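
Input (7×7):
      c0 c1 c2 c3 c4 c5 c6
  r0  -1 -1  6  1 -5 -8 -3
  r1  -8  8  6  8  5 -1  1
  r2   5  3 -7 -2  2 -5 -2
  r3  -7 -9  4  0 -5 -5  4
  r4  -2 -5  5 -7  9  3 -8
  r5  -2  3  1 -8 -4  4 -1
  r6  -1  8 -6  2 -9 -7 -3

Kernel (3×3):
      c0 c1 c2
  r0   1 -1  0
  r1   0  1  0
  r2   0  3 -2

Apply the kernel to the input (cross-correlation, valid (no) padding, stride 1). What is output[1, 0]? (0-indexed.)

The receptive field on the input at this output position is [-8 8 6 / 5 3 -7 / -7 -9 4]. Elementwise product with the kernel and sum: -8·1 + 8·-1 + 3·1 + -9·3 + 4·-2.

-48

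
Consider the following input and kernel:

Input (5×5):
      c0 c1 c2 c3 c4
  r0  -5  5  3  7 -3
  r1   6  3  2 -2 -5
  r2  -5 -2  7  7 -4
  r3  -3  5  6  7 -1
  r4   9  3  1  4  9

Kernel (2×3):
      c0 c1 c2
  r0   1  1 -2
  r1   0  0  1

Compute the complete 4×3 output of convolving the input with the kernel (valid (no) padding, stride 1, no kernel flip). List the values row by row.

Output[0,0]: The receptive field on the input at this output position is [-5 5 3 / 6 3 2]. Elementwise product with the kernel and sum: -5·1 + 5·1 + 3·-2 + 2·1.

-4 -8 11
12 16 6
-15 -2 21
-9 1 24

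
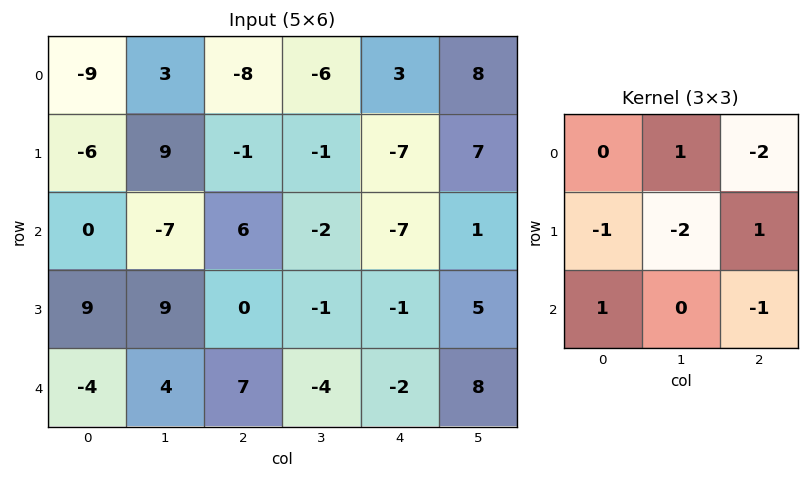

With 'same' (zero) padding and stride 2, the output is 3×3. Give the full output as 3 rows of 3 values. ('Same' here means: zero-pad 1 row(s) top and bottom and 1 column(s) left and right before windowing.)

Output[0,0]: The receptive field on the zero-padded input at this output position is [0 0 0 / 0 -9 3 / 0 -6 9]. Elementwise product with the kernel and sum: 0·1 + 0·-2 + 0·-1 + -9·-2 + 3·1 + 0·1 + 9·-1.

12 17 0
-40 4 -10
3 -20 5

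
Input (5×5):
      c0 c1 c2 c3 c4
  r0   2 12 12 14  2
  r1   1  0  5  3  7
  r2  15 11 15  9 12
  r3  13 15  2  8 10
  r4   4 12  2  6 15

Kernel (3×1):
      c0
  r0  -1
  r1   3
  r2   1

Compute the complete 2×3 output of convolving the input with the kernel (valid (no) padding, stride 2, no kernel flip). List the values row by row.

16 18 31
28 -7 33

Output[0,0]: The receptive field on the input at this output position is [2 / 1 / 15]. Elementwise product with the kernel and sum: 2·-1 + 1·3 + 15·1.
Output[0,1]: The receptive field on the input at this output position is [12 / 5 / 15]. Elementwise product with the kernel and sum: 12·-1 + 5·3 + 15·1.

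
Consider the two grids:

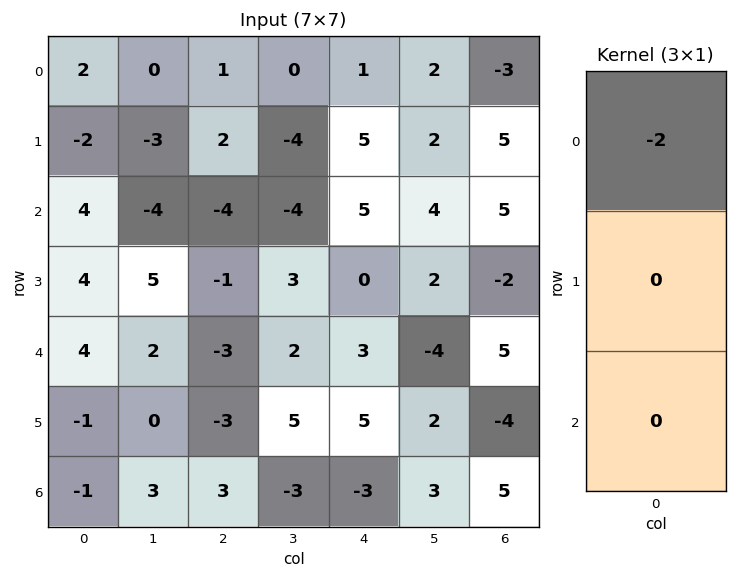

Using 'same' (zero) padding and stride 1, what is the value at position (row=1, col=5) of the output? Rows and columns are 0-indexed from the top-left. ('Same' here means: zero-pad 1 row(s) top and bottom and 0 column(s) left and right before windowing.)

The receptive field on the zero-padded input at this output position is [2 / 2 / 4]. Elementwise product with the kernel and sum: 2·-2.

-4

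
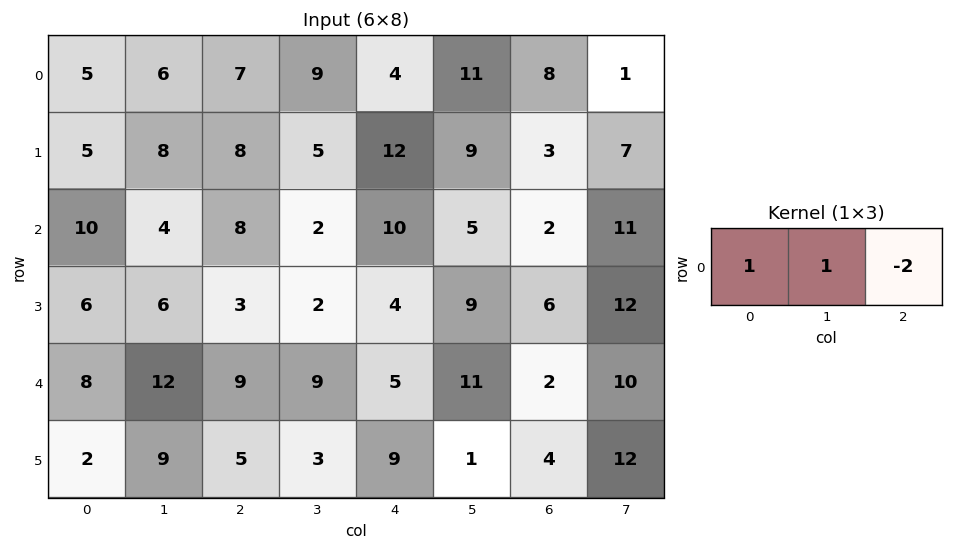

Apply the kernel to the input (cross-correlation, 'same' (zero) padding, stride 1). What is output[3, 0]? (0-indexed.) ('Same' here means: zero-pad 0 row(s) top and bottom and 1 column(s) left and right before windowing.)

-6

The receptive field on the zero-padded input at this output position is [0 6 6]. Elementwise product with the kernel and sum: 0·1 + 6·1 + 6·-2.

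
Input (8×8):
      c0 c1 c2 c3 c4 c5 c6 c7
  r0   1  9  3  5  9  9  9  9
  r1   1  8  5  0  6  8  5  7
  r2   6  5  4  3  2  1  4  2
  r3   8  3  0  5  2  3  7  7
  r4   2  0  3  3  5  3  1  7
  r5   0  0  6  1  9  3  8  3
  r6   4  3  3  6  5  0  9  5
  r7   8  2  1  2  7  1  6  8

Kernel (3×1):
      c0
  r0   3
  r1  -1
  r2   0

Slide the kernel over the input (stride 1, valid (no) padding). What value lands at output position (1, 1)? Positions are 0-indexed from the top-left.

The receptive field on the input at this output position is [8 / 5 / 3]. Elementwise product with the kernel and sum: 8·3 + 5·-1.

19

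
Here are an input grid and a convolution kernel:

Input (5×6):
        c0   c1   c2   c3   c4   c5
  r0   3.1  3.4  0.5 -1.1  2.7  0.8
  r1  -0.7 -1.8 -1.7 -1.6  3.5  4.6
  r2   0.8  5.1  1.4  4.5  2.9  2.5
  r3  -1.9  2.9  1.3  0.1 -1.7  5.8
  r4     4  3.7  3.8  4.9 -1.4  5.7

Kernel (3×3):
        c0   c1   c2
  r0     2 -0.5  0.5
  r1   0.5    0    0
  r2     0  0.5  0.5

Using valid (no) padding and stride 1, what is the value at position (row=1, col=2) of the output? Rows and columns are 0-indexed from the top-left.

The receptive field on the input at this output position is [-1.7 -1.6 3.5 / 1.4 4.5 2.9 / 1.3 0.1 -1.7]. Elementwise product with the kernel and sum: -1.7·2 + -1.6·-0.5 + 3.5·0.5 + 1.4·0.5 + 0.1·0.5 + -1.7·0.5.

-0.95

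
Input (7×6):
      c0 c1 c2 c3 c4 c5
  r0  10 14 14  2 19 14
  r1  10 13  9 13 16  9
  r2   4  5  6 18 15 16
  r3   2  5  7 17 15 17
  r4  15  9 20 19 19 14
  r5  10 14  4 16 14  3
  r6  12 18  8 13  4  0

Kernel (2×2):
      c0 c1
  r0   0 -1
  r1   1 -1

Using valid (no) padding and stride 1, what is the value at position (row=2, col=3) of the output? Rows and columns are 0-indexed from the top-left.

The receptive field on the input at this output position is [18 15 / 17 15]. Elementwise product with the kernel and sum: 15·-1 + 17·1 + 15·-1.

-13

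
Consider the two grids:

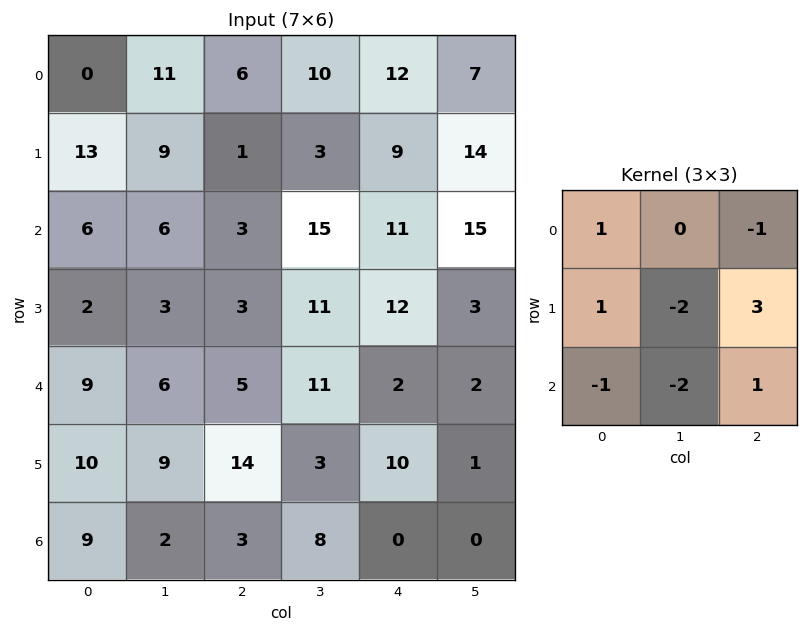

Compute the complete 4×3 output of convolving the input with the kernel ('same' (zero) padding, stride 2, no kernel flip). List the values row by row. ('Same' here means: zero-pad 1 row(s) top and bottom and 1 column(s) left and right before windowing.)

Output[0,0]: The receptive field on the zero-padded input at this output position is [0 0 0 / 0 0 11 / 0 13 9]. Elementwise product with the kernel and sum: 0·1 + 0·-1 + 0·1 + 0·-2 + 11·3 + 0·-1 + 13·-2 + 9·1.
Output[0,1]: The receptive field on the zero-padded input at this output position is [0 0 0 / 11 6 10 / 9 1 3]. Elementwise product with the kernel and sum: 0·1 + 0·-1 + 11·1 + 6·-2 + 10·3 + 9·-1 + 1·-2 + 3·1.

16 21 0
-4 53 -5
-14 -13 -1
-21 26 10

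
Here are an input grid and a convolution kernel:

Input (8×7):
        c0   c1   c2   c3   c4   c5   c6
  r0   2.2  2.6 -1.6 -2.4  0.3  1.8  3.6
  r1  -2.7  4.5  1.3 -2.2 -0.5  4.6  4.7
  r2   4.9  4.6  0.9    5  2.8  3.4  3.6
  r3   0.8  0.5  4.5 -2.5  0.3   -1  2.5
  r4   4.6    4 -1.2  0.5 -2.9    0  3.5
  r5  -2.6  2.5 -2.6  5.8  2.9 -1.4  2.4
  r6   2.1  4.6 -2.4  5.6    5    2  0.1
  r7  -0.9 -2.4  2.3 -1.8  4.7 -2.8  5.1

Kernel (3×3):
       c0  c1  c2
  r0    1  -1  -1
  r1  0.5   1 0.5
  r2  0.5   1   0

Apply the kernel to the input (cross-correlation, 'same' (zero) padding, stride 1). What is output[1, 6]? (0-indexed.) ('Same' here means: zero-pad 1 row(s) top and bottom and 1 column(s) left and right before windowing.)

The receptive field on the zero-padded input at this output position is [1.8 3.6 0 / 4.6 4.7 0 / 3.4 3.6 0]. Elementwise product with the kernel and sum: 1.8·1 + 3.6·-1 + 0·-1 + 4.6·0.5 + 4.7·1 + 0·0.5 + 3.4·0.5 + 3.6·1.

10.5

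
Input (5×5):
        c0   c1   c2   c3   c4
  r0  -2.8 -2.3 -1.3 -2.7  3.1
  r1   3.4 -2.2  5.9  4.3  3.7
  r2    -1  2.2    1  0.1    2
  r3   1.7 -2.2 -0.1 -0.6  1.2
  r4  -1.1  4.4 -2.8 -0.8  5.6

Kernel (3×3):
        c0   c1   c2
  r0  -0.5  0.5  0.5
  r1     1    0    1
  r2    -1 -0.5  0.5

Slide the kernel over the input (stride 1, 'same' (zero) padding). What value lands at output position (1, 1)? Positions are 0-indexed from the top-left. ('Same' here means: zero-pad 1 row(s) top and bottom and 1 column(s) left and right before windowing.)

The receptive field on the zero-padded input at this output position is [-2.8 -2.3 -1.3 / 3.4 -2.2 5.9 / -1 2.2 1]. Elementwise product with the kernel and sum: -2.8·-0.5 + -2.3·0.5 + -1.3·0.5 + 3.4·1 + 5.9·1 + -1·-1 + 2.2·-0.5 + 1·0.5.

9.3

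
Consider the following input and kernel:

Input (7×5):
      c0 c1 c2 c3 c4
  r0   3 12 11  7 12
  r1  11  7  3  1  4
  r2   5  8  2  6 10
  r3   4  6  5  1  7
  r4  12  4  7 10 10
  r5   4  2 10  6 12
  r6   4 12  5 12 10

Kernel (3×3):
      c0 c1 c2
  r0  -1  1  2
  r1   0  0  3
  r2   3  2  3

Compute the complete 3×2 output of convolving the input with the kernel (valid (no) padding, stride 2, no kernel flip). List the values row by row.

77 80
87 116
87 128

Output[0,0]: The receptive field on the input at this output position is [3 12 11 / 11 7 3 / 5 8 2]. Elementwise product with the kernel and sum: 3·-1 + 12·1 + 11·2 + 3·3 + 5·3 + 8·2 + 2·3.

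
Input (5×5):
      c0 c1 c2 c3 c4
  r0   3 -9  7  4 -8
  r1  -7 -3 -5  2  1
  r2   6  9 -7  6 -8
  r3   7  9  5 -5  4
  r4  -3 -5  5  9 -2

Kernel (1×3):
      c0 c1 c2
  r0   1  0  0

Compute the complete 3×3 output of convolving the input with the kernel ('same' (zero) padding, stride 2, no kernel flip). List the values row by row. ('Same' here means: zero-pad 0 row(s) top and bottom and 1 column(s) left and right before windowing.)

Output[0,0]: The receptive field on the zero-padded input at this output position is [0 3 -9]. Elementwise product with the kernel and sum: 0·1.
Output[0,1]: The receptive field on the zero-padded input at this output position is [-9 7 4]. Elementwise product with the kernel and sum: -9·1.

0 -9 4
0 9 6
0 -5 9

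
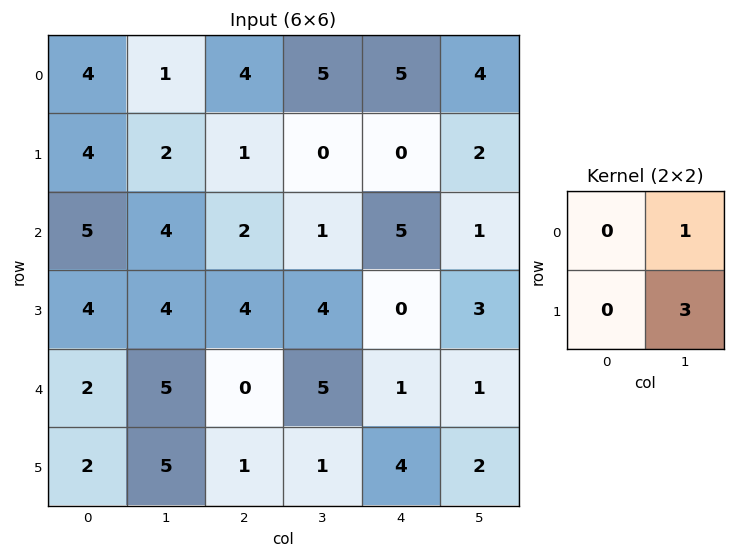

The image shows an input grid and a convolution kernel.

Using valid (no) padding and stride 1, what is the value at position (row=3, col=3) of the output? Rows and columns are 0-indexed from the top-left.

The receptive field on the input at this output position is [4 0 / 5 1]. Elementwise product with the kernel and sum: 0·1 + 1·3.

3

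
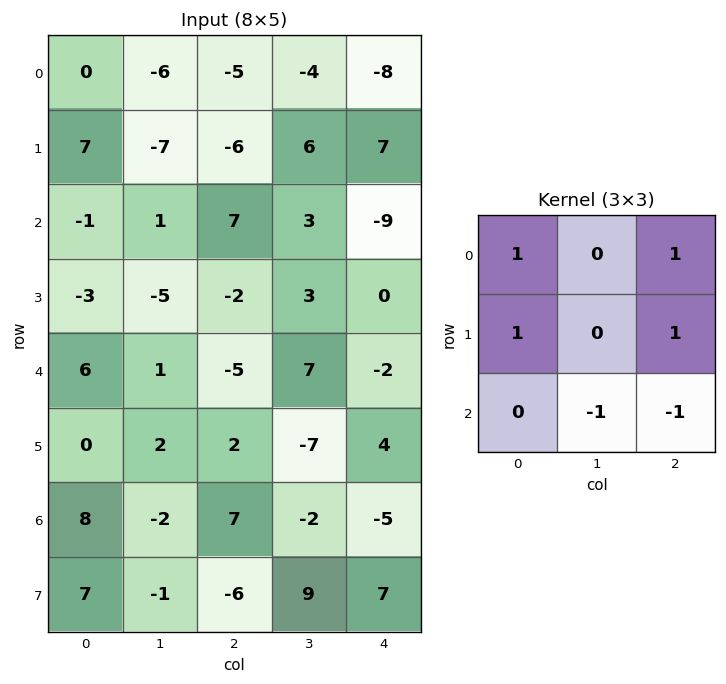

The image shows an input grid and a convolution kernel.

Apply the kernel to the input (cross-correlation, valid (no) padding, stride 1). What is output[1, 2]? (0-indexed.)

The receptive field on the input at this output position is [-6 6 7 / 7 3 -9 / -2 3 0]. Elementwise product with the kernel and sum: -6·1 + 7·1 + 7·1 + -9·1 + 3·-1 + 0·-1.

-4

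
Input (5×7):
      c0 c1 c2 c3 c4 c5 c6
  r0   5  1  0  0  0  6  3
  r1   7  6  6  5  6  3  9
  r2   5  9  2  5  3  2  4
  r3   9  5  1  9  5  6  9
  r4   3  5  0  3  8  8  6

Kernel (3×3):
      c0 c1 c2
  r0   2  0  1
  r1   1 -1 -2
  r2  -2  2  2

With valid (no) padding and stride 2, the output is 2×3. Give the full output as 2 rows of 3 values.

Output[0,0]: The receptive field on the input at this output position is [5 1 0 / 7 6 6 / 5 9 2]. Elementwise product with the kernel and sum: 5·2 + 0·1 + 7·1 + 6·-1 + 6·-2 + 5·-2 + 9·2 + 2·2.

11 1 -6
18 11 3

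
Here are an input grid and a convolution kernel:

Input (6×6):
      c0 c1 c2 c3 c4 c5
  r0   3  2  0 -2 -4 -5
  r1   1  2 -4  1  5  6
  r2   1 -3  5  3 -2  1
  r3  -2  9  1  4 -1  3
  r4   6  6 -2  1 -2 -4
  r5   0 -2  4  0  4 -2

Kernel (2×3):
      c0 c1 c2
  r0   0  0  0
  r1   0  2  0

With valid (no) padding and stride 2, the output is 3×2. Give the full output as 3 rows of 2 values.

4 2
18 8
-4 0

Output[0,0]: The receptive field on the input at this output position is [3 2 0 / 1 2 -4]. Elementwise product with the kernel and sum: 2·2.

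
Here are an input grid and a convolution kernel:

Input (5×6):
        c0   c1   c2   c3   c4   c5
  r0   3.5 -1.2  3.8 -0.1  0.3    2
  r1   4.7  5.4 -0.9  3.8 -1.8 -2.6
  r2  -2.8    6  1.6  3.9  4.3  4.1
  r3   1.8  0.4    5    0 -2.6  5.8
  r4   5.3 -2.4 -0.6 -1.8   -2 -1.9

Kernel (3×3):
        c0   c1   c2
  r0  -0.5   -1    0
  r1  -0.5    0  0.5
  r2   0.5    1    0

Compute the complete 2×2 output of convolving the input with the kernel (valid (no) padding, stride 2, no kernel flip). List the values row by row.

1.25 2.45
-2.75 -10.6

Output[0,0]: The receptive field on the input at this output position is [3.5 -1.2 3.8 / 4.7 5.4 -0.9 / -2.8 6 1.6]. Elementwise product with the kernel and sum: 3.5·-0.5 + -1.2·-1 + 4.7·-0.5 + -0.9·0.5 + -2.8·0.5 + 6·1.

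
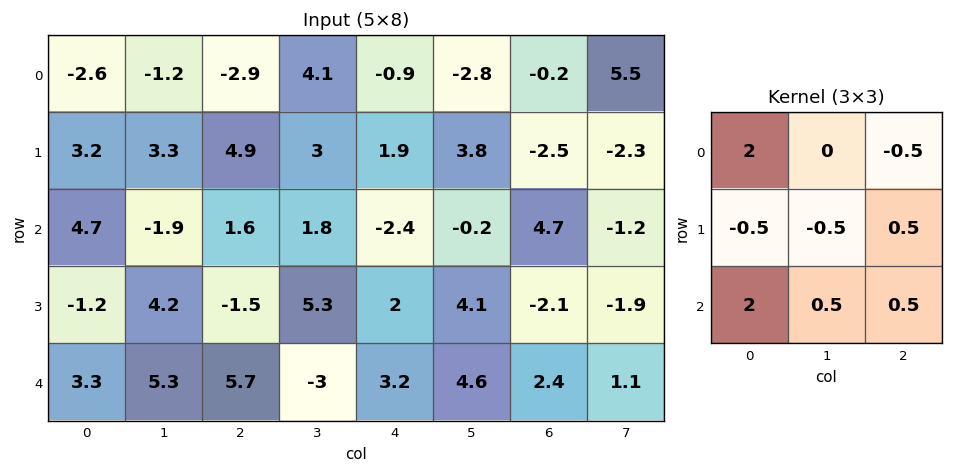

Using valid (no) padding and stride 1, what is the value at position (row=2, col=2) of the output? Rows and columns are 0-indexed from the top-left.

15

The receptive field on the input at this output position is [1.6 1.8 -2.4 / -1.5 5.3 2 / 5.7 -3 3.2]. Elementwise product with the kernel and sum: 1.6·2 + -2.4·-0.5 + -1.5·-0.5 + 5.3·-0.5 + 2·0.5 + 5.7·2 + -3·0.5 + 3.2·0.5.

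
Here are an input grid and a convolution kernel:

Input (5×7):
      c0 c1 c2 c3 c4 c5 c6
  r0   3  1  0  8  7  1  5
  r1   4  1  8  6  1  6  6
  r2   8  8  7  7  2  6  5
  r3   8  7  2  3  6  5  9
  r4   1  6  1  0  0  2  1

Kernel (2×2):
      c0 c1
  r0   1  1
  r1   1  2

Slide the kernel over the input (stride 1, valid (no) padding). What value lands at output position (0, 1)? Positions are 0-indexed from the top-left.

The receptive field on the input at this output position is [1 0 / 1 8]. Elementwise product with the kernel and sum: 1·1 + 0·1 + 1·1 + 8·2.

18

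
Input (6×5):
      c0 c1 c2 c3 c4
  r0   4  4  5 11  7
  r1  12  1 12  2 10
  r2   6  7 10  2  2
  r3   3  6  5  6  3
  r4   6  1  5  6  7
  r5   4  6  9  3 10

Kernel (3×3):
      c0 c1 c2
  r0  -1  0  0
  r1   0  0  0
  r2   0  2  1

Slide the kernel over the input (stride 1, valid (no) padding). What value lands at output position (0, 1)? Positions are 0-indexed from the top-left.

The receptive field on the input at this output position is [4 5 11 / 1 12 2 / 7 10 2]. Elementwise product with the kernel and sum: 4·-1 + 10·2 + 2·1.

18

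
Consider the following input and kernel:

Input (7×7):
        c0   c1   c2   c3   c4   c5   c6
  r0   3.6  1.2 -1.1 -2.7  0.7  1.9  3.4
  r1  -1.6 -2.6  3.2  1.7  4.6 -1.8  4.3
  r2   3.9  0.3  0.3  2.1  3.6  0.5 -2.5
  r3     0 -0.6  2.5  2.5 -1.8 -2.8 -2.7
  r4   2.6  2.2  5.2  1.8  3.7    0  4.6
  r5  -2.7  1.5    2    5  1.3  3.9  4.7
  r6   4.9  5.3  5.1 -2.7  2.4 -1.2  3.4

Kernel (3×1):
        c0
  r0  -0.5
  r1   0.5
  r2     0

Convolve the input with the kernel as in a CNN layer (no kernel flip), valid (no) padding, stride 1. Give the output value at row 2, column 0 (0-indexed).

The receptive field on the input at this output position is [3.9 / 0 / 2.6]. Elementwise product with the kernel and sum: 3.9·-0.5 + 0·0.5.

-1.95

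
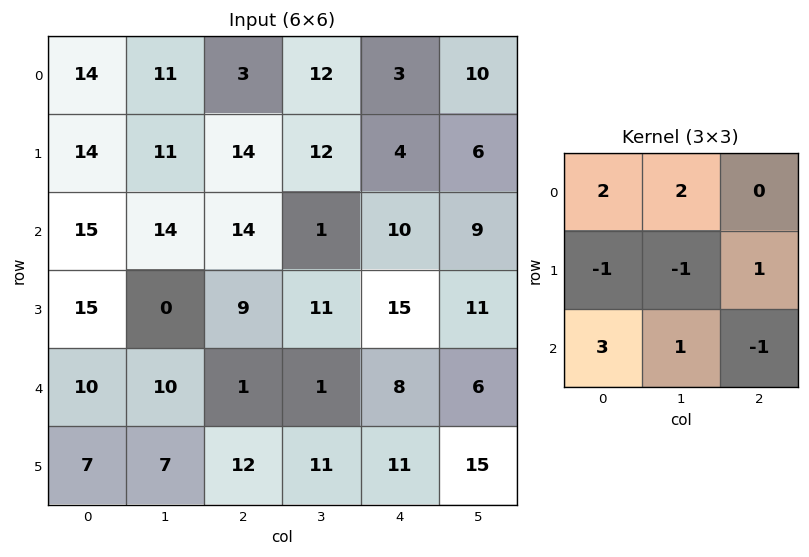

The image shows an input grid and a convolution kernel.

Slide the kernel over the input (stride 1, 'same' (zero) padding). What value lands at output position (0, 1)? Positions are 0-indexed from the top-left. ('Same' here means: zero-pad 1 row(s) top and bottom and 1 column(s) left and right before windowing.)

17

The receptive field on the zero-padded input at this output position is [0 0 0 / 14 11 3 / 14 11 14]. Elementwise product with the kernel and sum: 0·2 + 0·2 + 14·-1 + 11·-1 + 3·1 + 14·3 + 11·1 + 14·-1.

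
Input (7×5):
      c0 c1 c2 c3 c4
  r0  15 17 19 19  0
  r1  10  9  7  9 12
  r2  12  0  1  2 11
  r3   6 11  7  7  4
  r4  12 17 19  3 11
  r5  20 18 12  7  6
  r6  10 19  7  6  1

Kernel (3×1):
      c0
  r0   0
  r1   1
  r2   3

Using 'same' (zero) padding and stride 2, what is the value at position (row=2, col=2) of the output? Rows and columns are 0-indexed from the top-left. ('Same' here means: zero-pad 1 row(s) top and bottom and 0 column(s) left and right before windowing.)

29

The receptive field on the zero-padded input at this output position is [4 / 11 / 6]. Elementwise product with the kernel and sum: 11·1 + 6·3.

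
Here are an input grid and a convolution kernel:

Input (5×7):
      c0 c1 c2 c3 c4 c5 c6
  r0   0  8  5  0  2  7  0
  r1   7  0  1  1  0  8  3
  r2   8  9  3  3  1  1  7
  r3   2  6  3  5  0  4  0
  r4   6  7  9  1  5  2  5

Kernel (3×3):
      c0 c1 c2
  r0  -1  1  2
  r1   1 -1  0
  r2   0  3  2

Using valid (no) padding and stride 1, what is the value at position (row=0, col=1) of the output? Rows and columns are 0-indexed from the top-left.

The receptive field on the input at this output position is [8 5 0 / 0 1 1 / 9 3 3]. Elementwise product with the kernel and sum: 8·-1 + 5·1 + 0·2 + 0·1 + 1·-1 + 3·3 + 3·2.

11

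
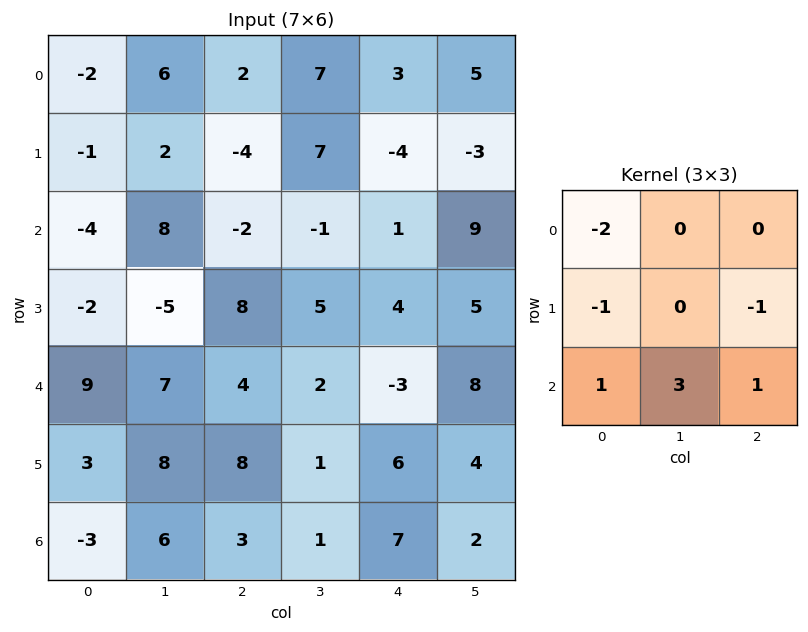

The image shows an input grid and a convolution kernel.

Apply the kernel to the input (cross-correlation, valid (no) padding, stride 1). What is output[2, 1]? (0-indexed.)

5

The receptive field on the input at this output position is [8 -2 -1 / -5 8 5 / 7 4 2]. Elementwise product with the kernel and sum: 8·-2 + -5·-1 + 5·-1 + 7·1 + 4·3 + 2·1.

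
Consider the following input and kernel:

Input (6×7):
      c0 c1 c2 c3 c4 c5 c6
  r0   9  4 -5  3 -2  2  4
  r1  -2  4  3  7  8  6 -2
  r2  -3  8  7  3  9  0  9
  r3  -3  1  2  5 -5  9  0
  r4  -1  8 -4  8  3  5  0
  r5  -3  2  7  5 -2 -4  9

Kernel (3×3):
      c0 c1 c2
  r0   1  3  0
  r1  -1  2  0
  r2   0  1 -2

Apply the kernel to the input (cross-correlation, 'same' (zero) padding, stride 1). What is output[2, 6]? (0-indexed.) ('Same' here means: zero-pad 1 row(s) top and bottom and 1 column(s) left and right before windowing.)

The receptive field on the zero-padded input at this output position is [6 -2 0 / 0 9 0 / 9 0 0]. Elementwise product with the kernel and sum: 6·1 + -2·3 + 0·-1 + 9·2 + 0·1 + 0·-2.

18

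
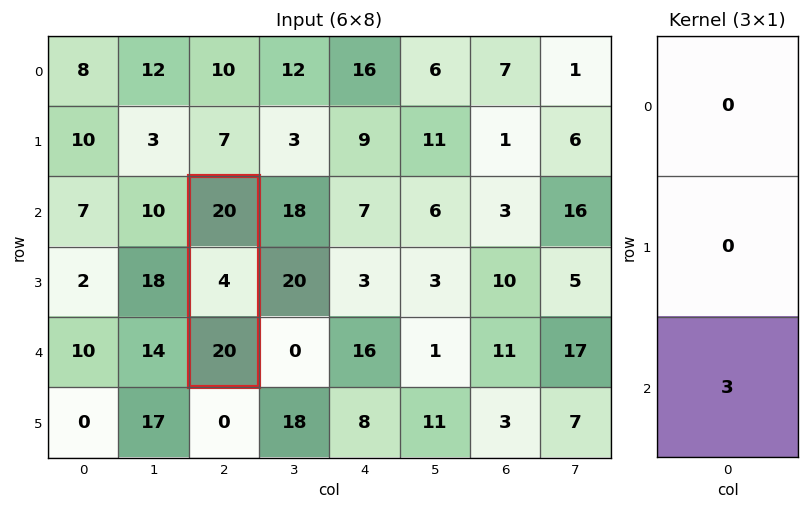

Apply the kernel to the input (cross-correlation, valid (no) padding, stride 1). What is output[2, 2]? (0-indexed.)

The receptive field on the input at this output position is [20 / 4 / 20]. Elementwise product with the kernel and sum: 20·3.

60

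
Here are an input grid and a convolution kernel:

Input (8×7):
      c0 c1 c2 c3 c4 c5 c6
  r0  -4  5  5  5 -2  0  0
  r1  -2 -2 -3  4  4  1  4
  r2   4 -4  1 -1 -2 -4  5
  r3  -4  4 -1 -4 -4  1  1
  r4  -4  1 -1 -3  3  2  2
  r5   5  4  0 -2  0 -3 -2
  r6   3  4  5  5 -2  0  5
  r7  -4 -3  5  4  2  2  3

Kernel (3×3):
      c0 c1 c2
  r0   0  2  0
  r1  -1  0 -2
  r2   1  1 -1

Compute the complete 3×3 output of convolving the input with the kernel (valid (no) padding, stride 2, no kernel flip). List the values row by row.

17 7 -23
-4 0 -3
-1 6 1

Output[0,0]: The receptive field on the input at this output position is [-4 5 5 / -2 -2 -3 / 4 -4 1]. Elementwise product with the kernel and sum: 5·2 + -2·-1 + -3·-2 + 4·1 + -4·1 + 1·-1.
Output[0,1]: The receptive field on the input at this output position is [5 5 -2 / -3 4 4 / 1 -1 -2]. Elementwise product with the kernel and sum: 5·2 + -3·-1 + 4·-2 + 1·1 + -1·1 + -2·-1.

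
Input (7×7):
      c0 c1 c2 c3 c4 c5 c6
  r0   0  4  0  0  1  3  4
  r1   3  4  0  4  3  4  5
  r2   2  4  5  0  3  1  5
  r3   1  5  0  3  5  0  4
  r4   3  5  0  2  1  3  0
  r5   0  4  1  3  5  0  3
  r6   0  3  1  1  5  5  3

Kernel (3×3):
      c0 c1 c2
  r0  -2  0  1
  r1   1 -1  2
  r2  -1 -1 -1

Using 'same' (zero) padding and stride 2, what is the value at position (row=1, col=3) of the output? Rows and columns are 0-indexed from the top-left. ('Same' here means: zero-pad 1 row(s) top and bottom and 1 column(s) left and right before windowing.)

The receptive field on the zero-padded input at this output position is [4 5 0 / 1 5 0 / 0 4 0]. Elementwise product with the kernel and sum: 4·-2 + 0·1 + 1·1 + 5·-1 + 0·2 + 0·-1 + 4·-1 + 0·-1.

-16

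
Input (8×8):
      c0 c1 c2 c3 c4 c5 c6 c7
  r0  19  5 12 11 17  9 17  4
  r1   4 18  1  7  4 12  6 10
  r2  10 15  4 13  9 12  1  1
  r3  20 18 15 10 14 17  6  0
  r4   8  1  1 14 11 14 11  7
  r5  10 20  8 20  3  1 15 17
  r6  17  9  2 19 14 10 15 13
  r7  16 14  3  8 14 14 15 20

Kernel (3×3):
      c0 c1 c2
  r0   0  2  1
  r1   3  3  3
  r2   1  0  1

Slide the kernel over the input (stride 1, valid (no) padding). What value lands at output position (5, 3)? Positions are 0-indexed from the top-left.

158

The receptive field on the input at this output position is [20 3 1 / 19 14 10 / 8 14 14]. Elementwise product with the kernel and sum: 3·2 + 1·1 + 19·3 + 14·3 + 10·3 + 8·1 + 14·1.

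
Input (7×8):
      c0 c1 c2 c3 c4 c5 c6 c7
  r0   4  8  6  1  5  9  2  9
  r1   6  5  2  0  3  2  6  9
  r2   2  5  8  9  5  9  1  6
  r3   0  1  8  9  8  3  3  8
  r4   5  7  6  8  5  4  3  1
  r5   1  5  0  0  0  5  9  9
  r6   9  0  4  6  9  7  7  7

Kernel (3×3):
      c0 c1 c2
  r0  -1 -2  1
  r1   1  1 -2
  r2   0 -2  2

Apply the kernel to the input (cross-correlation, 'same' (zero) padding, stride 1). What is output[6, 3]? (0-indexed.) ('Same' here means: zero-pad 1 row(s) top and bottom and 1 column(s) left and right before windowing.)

The receptive field on the zero-padded input at this output position is [0 0 0 / 4 6 9 / 0 0 0]. Elementwise product with the kernel and sum: 0·-1 + 0·-2 + 0·1 + 4·1 + 6·1 + 9·-2 + 0·-2 + 0·2.

-8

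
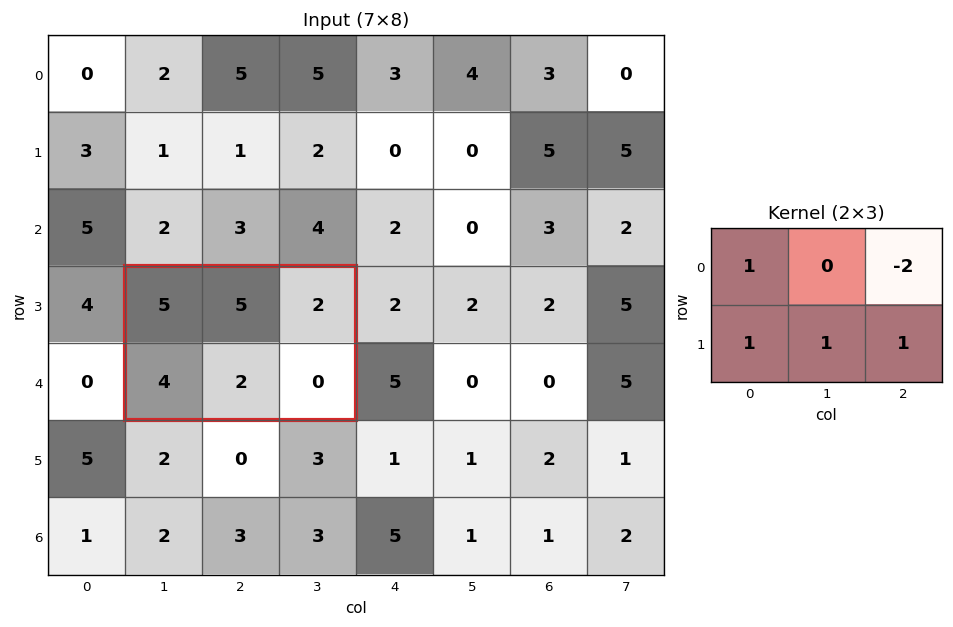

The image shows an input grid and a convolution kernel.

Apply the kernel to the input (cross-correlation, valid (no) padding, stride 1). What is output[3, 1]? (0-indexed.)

The receptive field on the input at this output position is [5 5 2 / 4 2 0]. Elementwise product with the kernel and sum: 5·1 + 2·-2 + 4·1 + 2·1 + 0·1.

7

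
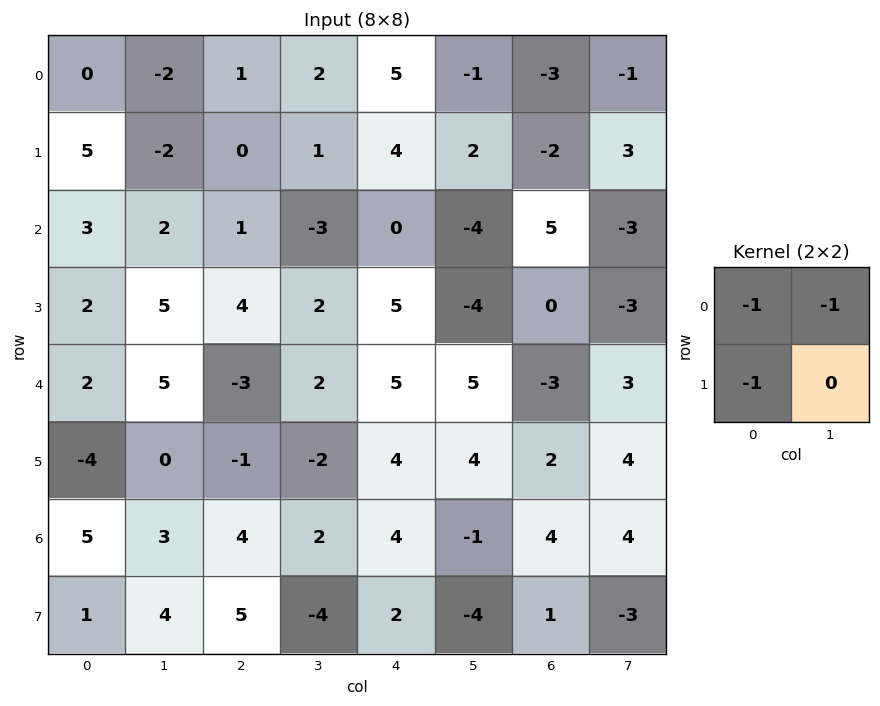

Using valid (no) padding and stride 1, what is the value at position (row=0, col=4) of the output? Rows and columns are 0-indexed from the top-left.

-8

The receptive field on the input at this output position is [5 -1 / 4 2]. Elementwise product with the kernel and sum: 5·-1 + -1·-1 + 4·-1.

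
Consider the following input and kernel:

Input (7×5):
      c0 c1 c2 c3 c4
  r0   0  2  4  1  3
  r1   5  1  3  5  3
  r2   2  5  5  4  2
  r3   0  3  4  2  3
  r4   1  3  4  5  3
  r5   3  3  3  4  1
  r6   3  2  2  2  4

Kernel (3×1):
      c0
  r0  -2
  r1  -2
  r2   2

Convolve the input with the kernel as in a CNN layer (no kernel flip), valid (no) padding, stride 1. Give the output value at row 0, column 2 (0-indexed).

-4

The receptive field on the input at this output position is [4 / 3 / 5]. Elementwise product with the kernel and sum: 4·-2 + 3·-2 + 5·2.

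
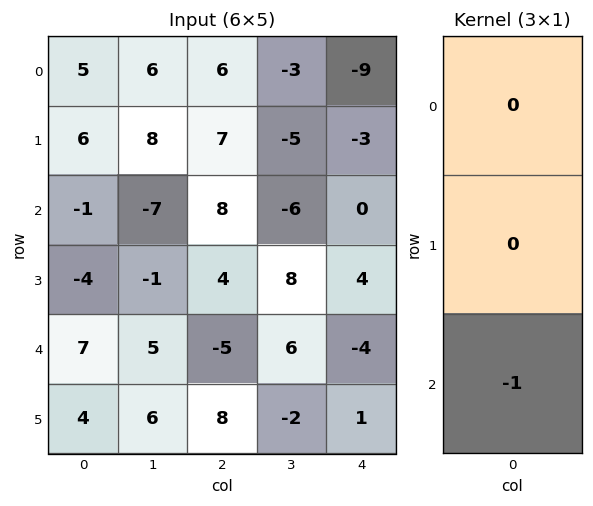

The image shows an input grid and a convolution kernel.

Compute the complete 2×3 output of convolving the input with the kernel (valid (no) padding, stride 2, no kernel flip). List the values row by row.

Output[0,0]: The receptive field on the input at this output position is [5 / 6 / -1]. Elementwise product with the kernel and sum: -1·-1.

1 -8 0
-7 5 4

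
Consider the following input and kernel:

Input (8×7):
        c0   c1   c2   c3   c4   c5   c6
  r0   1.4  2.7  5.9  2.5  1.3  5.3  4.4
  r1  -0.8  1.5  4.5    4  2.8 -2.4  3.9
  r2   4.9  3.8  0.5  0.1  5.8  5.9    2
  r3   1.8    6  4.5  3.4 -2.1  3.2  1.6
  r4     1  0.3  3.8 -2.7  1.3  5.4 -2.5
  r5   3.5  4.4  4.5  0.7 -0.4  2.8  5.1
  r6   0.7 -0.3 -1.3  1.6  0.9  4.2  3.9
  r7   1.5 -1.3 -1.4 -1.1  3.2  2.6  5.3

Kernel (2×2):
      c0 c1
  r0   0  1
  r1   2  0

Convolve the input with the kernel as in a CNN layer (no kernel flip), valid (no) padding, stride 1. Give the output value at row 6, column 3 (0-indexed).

The receptive field on the input at this output position is [1.6 0.9 / -1.1 3.2]. Elementwise product with the kernel and sum: 0.9·1 + -1.1·2.

-1.3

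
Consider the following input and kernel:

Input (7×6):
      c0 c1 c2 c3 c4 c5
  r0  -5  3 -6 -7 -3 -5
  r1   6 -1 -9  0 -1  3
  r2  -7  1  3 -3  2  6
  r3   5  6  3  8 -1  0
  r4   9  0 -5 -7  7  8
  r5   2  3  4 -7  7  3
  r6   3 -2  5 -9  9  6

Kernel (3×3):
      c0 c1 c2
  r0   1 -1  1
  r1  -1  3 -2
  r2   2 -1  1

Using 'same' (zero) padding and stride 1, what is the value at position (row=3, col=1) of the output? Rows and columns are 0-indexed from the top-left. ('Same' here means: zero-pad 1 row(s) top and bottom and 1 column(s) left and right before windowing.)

The receptive field on the zero-padded input at this output position is [-7 1 3 / 5 6 3 / 9 0 -5]. Elementwise product with the kernel and sum: -7·1 + 1·-1 + 3·1 + 5·-1 + 6·3 + 3·-2 + 9·2 + 0·-1 + -5·1.

15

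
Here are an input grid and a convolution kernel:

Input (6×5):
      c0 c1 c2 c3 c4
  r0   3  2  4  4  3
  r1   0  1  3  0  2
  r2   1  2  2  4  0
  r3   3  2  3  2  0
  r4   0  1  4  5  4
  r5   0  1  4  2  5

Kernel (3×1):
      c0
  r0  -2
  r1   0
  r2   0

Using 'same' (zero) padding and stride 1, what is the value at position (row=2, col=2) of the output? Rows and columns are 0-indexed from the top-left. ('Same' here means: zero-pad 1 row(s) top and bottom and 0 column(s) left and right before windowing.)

The receptive field on the zero-padded input at this output position is [3 / 2 / 3]. Elementwise product with the kernel and sum: 3·-2.

-6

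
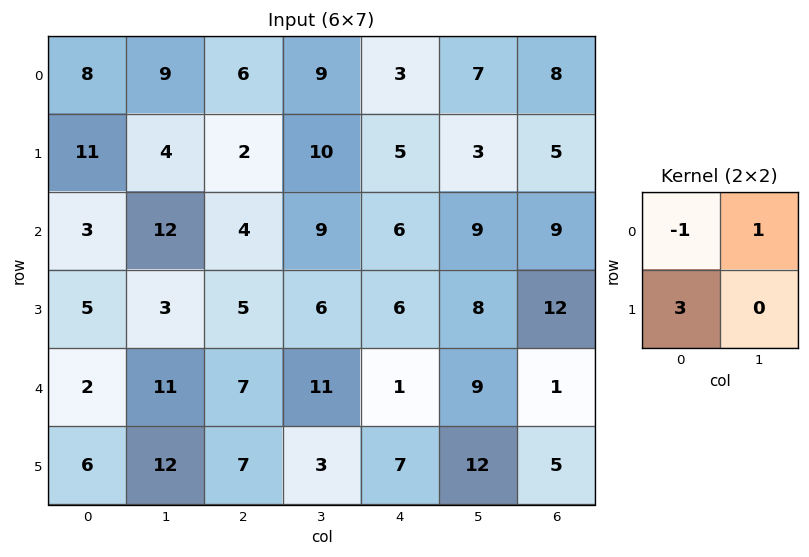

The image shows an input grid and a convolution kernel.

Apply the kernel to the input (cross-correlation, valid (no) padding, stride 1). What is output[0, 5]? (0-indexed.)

The receptive field on the input at this output position is [7 8 / 3 5]. Elementwise product with the kernel and sum: 7·-1 + 8·1 + 3·3.

10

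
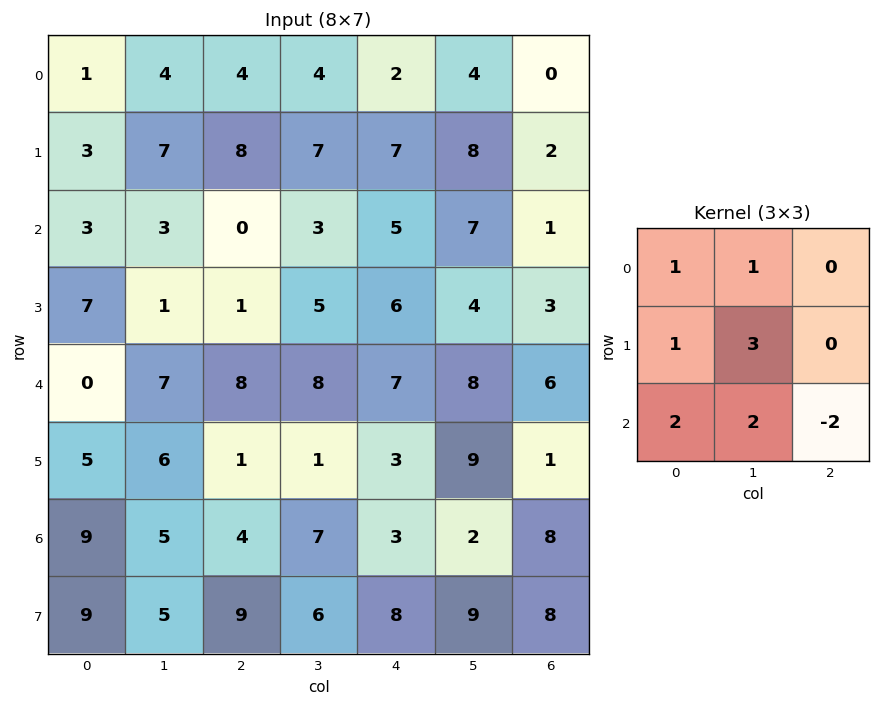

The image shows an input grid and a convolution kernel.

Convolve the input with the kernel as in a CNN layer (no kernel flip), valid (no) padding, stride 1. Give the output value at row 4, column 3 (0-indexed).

41

The receptive field on the input at this output position is [8 7 8 / 1 3 9 / 7 3 2]. Elementwise product with the kernel and sum: 8·1 + 7·1 + 1·1 + 3·3 + 7·2 + 3·2 + 2·-2.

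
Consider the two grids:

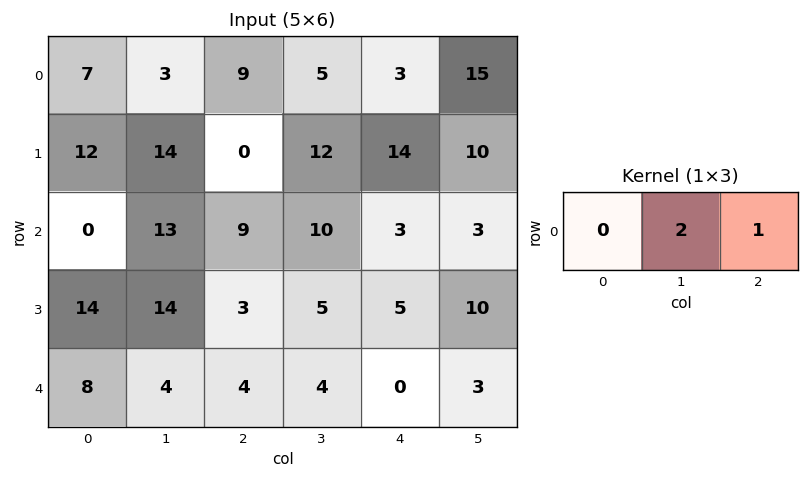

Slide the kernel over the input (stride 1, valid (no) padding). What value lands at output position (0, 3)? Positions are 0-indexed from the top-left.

The receptive field on the input at this output position is [5 3 15]. Elementwise product with the kernel and sum: 3·2 + 15·1.

21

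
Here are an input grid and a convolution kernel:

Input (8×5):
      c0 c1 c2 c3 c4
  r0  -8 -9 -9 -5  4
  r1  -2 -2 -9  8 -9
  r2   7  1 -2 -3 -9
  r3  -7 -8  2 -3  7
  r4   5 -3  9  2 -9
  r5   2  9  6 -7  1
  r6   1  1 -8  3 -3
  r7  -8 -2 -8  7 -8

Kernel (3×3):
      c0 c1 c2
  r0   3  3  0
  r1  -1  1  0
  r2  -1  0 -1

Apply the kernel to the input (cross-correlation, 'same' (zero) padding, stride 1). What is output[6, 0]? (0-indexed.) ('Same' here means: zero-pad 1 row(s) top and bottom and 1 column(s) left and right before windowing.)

9

The receptive field on the zero-padded input at this output position is [0 2 9 / 0 1 1 / 0 -8 -2]. Elementwise product with the kernel and sum: 0·3 + 2·3 + 0·-1 + 1·1 + 0·-1 + -2·-1.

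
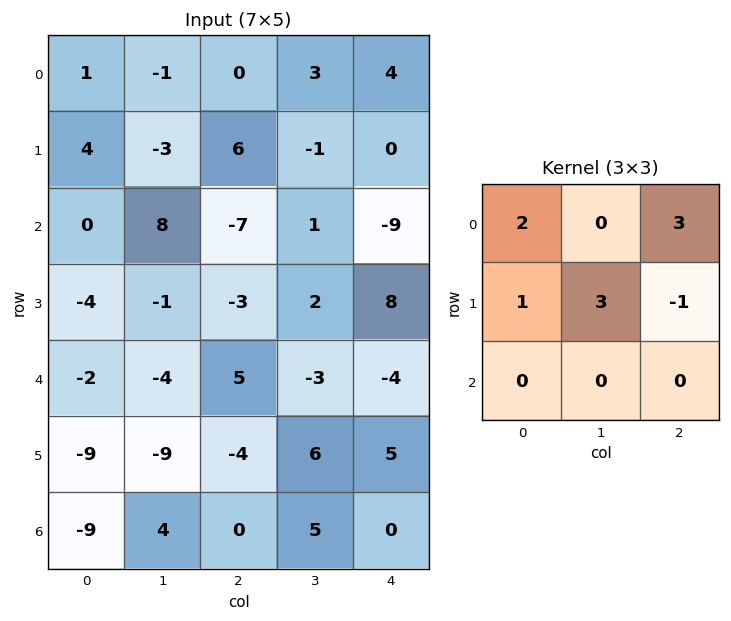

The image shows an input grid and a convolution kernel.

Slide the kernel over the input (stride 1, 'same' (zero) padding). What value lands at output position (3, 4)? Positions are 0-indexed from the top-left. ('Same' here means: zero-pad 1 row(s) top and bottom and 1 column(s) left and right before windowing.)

The receptive field on the zero-padded input at this output position is [1 -9 0 / 2 8 0 / -3 -4 0]. Elementwise product with the kernel and sum: 1·2 + 0·3 + 2·1 + 8·3 + 0·-1.

28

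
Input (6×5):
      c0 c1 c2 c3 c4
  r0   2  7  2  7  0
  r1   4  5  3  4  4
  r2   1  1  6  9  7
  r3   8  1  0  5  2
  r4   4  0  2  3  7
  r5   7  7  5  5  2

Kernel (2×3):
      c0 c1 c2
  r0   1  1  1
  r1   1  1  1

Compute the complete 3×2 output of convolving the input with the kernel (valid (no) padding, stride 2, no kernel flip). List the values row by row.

Output[0,0]: The receptive field on the input at this output position is [2 7 2 / 4 5 3]. Elementwise product with the kernel and sum: 2·1 + 7·1 + 2·1 + 4·1 + 5·1 + 3·1.
Output[0,1]: The receptive field on the input at this output position is [2 7 0 / 3 4 4]. Elementwise product with the kernel and sum: 2·1 + 7·1 + 0·1 + 3·1 + 4·1 + 4·1.

23 20
17 29
25 24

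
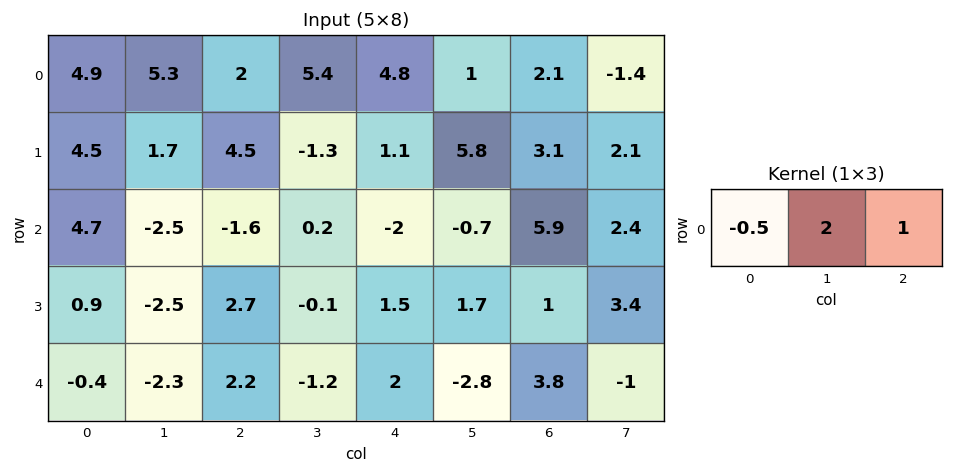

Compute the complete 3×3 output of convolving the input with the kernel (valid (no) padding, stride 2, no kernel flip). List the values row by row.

10.15 14.6 1.7
-8.95 -0.8 5.5
-2.2 -1.5 -2.8

Output[0,0]: The receptive field on the input at this output position is [4.9 5.3 2]. Elementwise product with the kernel and sum: 4.9·-0.5 + 5.3·2 + 2·1.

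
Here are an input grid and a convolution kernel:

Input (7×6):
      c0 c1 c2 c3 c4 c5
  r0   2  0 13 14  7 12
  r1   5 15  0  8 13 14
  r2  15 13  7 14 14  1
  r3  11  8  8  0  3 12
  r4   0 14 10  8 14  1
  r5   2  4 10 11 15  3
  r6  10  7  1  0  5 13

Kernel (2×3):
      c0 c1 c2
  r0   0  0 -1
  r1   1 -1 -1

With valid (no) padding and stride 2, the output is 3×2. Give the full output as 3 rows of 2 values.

-23 -28
-12 -9
-22 -30

Output[0,0]: The receptive field on the input at this output position is [2 0 13 / 5 15 0]. Elementwise product with the kernel and sum: 13·-1 + 5·1 + 15·-1 + 0·-1.
Output[0,1]: The receptive field on the input at this output position is [13 14 7 / 0 8 13]. Elementwise product with the kernel and sum: 7·-1 + 0·1 + 8·-1 + 13·-1.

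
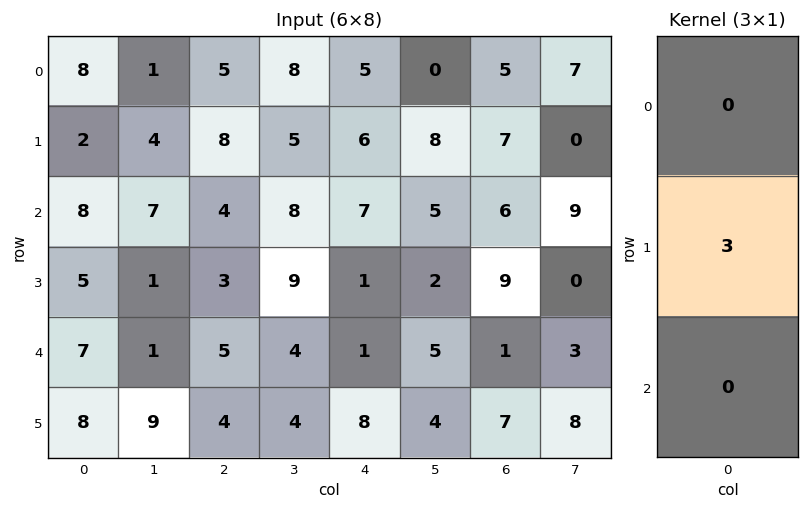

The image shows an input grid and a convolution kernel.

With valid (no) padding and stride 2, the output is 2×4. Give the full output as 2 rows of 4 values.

Output[0,0]: The receptive field on the input at this output position is [8 / 2 / 8]. Elementwise product with the kernel and sum: 2·3.
Output[0,1]: The receptive field on the input at this output position is [5 / 8 / 4]. Elementwise product with the kernel and sum: 8·3.

6 24 18 21
15 9 3 27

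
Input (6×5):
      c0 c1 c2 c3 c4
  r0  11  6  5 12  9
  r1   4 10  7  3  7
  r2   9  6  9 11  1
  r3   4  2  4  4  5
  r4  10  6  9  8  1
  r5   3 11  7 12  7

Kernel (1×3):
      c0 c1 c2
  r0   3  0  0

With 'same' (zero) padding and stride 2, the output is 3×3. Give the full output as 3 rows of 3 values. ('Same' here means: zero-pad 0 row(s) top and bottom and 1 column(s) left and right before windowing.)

0 18 36
0 18 33
0 18 24

Output[0,0]: The receptive field on the zero-padded input at this output position is [0 11 6]. Elementwise product with the kernel and sum: 0·3.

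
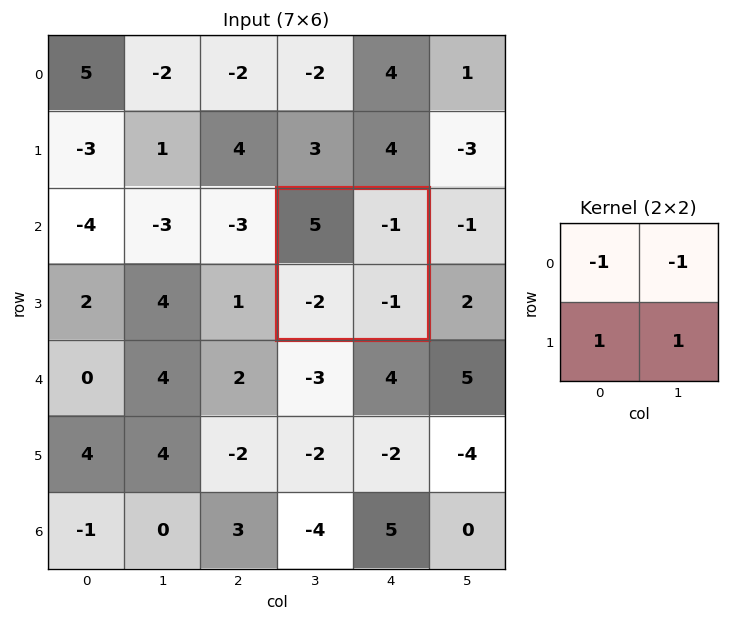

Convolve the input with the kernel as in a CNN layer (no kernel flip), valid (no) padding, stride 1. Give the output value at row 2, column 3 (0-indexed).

-7

The receptive field on the input at this output position is [5 -1 / -2 -1]. Elementwise product with the kernel and sum: 5·-1 + -1·-1 + -2·1 + -1·1.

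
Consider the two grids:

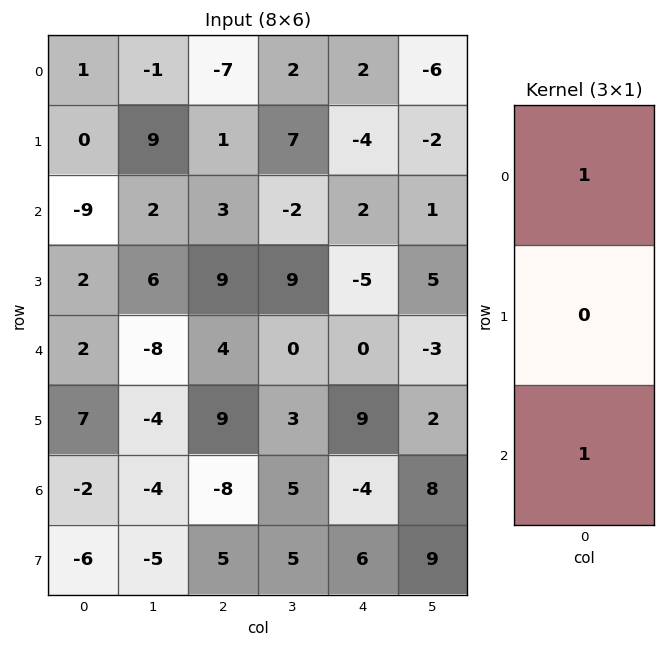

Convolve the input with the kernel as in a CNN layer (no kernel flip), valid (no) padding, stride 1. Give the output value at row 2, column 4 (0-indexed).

The receptive field on the input at this output position is [2 / -5 / 0]. Elementwise product with the kernel and sum: 2·1 + 0·1.

2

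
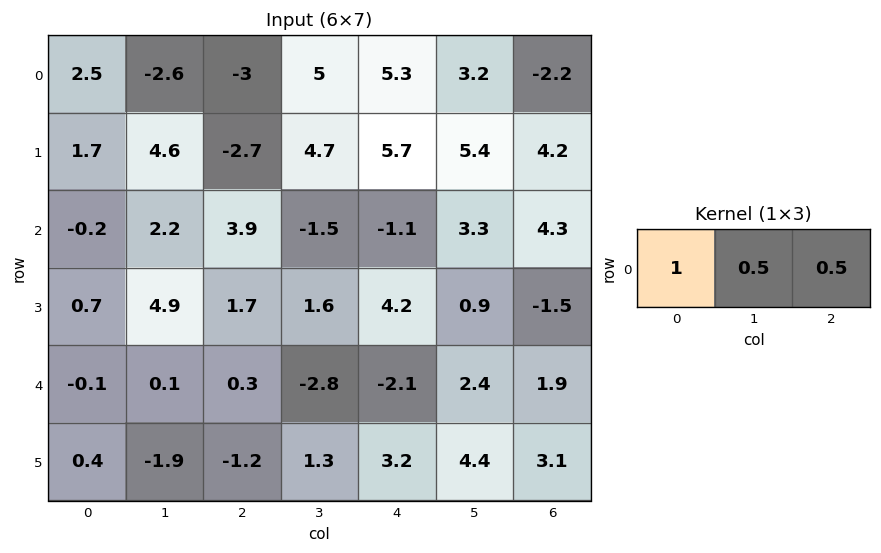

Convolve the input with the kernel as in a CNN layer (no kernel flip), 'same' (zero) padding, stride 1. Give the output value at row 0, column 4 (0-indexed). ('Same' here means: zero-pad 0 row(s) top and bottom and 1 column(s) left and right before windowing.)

9.25

The receptive field on the zero-padded input at this output position is [5 5.3 3.2]. Elementwise product with the kernel and sum: 5·1 + 5.3·0.5 + 3.2·0.5.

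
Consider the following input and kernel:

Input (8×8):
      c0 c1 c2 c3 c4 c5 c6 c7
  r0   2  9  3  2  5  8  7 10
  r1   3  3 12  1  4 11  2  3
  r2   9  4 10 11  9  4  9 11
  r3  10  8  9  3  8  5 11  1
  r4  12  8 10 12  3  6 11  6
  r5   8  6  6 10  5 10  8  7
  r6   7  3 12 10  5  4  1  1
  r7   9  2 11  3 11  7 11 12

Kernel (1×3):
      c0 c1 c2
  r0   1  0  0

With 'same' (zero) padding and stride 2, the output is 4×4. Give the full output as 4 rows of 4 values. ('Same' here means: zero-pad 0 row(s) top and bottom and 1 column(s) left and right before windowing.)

Output[0,0]: The receptive field on the zero-padded input at this output position is [0 2 9]. Elementwise product with the kernel and sum: 0·1.
Output[0,1]: The receptive field on the zero-padded input at this output position is [9 3 2]. Elementwise product with the kernel and sum: 9·1.

0 9 2 8
0 4 11 4
0 8 12 6
0 3 10 4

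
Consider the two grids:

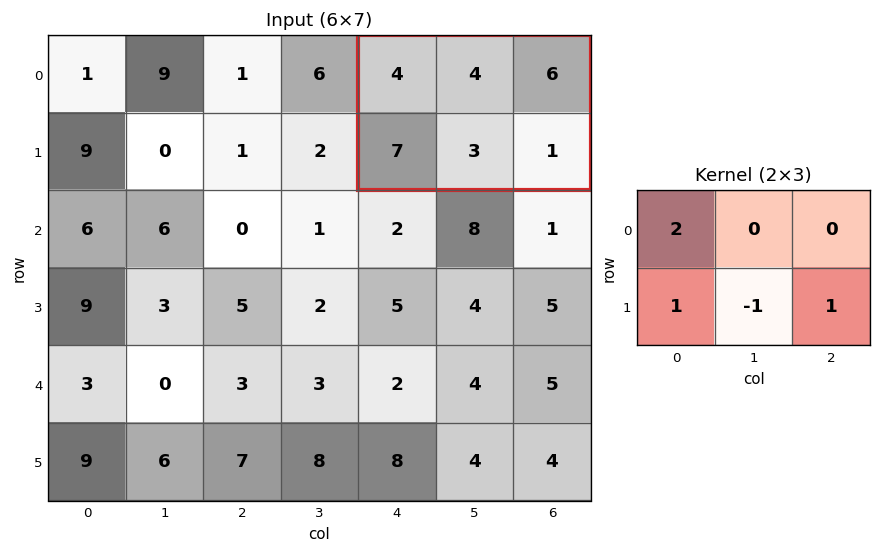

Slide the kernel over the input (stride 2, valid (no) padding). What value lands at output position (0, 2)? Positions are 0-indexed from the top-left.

13

The receptive field on the input at this output position is [4 4 6 / 7 3 1]. Elementwise product with the kernel and sum: 4·2 + 7·1 + 3·-1 + 1·1.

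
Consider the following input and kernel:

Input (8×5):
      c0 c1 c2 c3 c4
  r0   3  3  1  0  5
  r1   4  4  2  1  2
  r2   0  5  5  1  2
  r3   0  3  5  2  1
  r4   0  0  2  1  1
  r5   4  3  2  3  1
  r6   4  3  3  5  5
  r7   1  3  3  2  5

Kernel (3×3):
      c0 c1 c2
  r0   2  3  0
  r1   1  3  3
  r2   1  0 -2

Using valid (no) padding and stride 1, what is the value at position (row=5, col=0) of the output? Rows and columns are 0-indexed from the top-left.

34

The receptive field on the input at this output position is [4 3 2 / 4 3 3 / 1 3 3]. Elementwise product with the kernel and sum: 4·2 + 3·3 + 4·1 + 3·3 + 3·3 + 1·1 + 3·-2.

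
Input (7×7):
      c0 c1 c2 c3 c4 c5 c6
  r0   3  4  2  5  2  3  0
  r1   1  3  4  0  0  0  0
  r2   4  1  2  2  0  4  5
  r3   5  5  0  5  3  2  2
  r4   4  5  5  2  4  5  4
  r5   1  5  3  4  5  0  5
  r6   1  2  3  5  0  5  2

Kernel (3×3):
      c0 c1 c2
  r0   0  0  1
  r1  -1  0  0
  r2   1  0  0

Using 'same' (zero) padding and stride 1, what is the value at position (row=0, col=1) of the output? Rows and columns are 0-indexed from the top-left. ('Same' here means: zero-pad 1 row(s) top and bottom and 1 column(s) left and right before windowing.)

The receptive field on the zero-padded input at this output position is [0 0 0 / 3 4 2 / 1 3 4]. Elementwise product with the kernel and sum: 0·1 + 3·-1 + 1·1.

-2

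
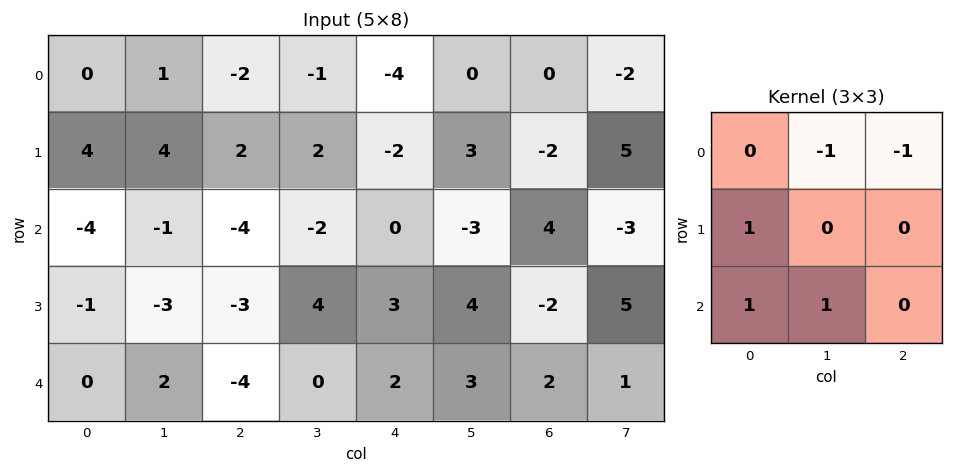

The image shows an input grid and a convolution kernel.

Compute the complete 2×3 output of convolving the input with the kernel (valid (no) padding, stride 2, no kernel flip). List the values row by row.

Output[0,0]: The receptive field on the input at this output position is [0 1 -2 / 4 4 2 / -4 -1 -4]. Elementwise product with the kernel and sum: 1·-1 + -2·-1 + 4·1 + -4·1 + -1·1.
Output[0,1]: The receptive field on the input at this output position is [-2 -1 -4 / 2 2 -2 / -4 -2 0]. Elementwise product with the kernel and sum: -1·-1 + -4·-1 + 2·1 + -4·1 + -2·1.

0 1 -5
6 -5 7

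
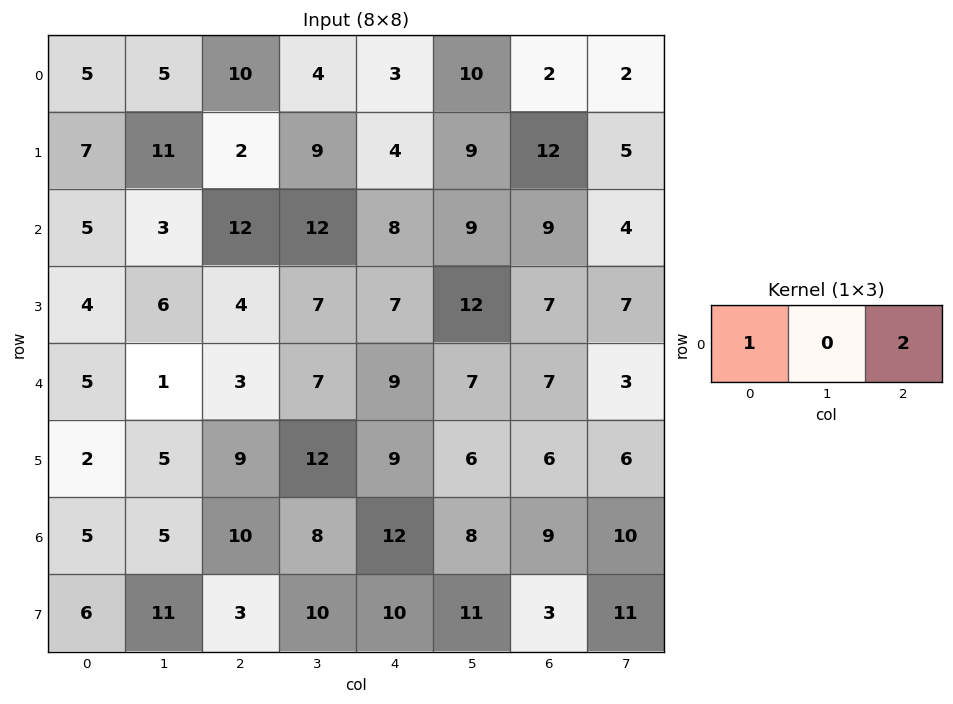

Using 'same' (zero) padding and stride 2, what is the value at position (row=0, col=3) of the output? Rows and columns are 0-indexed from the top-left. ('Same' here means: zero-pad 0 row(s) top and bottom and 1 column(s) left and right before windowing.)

14

The receptive field on the zero-padded input at this output position is [10 2 2]. Elementwise product with the kernel and sum: 10·1 + 2·2.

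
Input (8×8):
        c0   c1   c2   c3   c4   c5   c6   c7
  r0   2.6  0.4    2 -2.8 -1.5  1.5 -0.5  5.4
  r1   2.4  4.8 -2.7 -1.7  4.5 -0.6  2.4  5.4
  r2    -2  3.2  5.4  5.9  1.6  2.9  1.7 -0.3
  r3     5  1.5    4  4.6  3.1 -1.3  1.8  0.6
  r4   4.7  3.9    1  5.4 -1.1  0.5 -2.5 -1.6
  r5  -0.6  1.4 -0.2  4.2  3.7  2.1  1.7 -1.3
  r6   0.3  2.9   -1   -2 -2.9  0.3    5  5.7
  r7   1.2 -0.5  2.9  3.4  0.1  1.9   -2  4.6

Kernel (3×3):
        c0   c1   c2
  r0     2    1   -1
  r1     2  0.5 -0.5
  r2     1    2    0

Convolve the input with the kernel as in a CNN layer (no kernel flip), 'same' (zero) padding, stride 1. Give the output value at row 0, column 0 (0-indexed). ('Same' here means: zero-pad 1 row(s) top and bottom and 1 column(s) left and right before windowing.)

The receptive field on the zero-padded input at this output position is [0 0 0 / 0 2.6 0.4 / 0 2.4 4.8]. Elementwise product with the kernel and sum: 0·2 + 0·1 + 0·-1 + 0·2 + 2.6·0.5 + 0.4·-0.5 + 0·1 + 2.4·2.

5.9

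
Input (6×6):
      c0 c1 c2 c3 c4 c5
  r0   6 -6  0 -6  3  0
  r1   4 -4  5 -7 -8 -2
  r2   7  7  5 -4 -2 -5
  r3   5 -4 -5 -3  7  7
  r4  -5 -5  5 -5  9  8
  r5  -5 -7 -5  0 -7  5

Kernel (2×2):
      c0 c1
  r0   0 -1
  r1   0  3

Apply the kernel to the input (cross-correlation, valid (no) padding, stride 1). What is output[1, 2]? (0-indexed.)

The receptive field on the input at this output position is [5 -7 / 5 -4]. Elementwise product with the kernel and sum: -7·-1 + -4·3.

-5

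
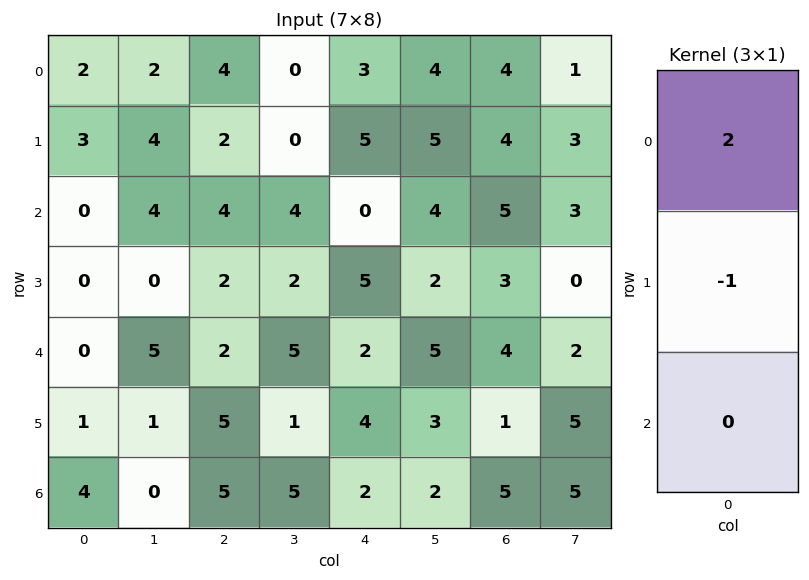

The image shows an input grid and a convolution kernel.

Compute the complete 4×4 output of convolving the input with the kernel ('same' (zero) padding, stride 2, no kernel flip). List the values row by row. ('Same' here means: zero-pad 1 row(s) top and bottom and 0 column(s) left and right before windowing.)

Output[0,0]: The receptive field on the zero-padded input at this output position is [0 / 2 / 3]. Elementwise product with the kernel and sum: 0·2 + 2·-1.
Output[0,1]: The receptive field on the zero-padded input at this output position is [0 / 4 / 2]. Elementwise product with the kernel and sum: 0·2 + 4·-1.

-2 -4 -3 -4
6 0 10 3
0 2 8 2
-2 5 6 -3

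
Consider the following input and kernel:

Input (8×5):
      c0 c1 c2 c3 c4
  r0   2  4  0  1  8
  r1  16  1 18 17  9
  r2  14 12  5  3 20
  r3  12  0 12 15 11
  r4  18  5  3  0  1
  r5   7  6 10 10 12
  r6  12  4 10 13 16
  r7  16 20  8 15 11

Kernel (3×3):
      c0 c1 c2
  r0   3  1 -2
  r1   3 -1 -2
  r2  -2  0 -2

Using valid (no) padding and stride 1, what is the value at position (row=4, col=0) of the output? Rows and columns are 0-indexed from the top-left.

4

The receptive field on the input at this output position is [18 5 3 / 7 6 10 / 12 4 10]. Elementwise product with the kernel and sum: 18·3 + 5·1 + 3·-2 + 7·3 + 6·-1 + 10·-2 + 12·-2 + 10·-2.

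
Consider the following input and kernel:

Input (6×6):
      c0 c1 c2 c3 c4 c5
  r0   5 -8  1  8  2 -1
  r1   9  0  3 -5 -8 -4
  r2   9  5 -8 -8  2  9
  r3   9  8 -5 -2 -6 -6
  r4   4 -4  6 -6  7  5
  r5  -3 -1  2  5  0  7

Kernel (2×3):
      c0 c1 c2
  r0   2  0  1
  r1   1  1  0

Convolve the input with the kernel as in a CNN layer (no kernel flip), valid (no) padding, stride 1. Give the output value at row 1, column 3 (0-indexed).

-20

The receptive field on the input at this output position is [-5 -8 -4 / -8 2 9]. Elementwise product with the kernel and sum: -5·2 + -4·1 + -8·1 + 2·1.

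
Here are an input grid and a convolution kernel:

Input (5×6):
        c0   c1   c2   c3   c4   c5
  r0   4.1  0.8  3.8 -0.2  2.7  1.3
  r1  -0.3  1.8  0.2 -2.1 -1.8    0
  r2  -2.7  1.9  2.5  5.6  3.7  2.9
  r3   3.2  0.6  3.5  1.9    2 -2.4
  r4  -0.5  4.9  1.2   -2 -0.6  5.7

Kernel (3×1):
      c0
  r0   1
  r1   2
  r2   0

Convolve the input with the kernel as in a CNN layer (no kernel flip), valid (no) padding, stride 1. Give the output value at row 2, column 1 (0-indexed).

3.1

The receptive field on the input at this output position is [1.9 / 0.6 / 4.9]. Elementwise product with the kernel and sum: 1.9·1 + 0.6·2.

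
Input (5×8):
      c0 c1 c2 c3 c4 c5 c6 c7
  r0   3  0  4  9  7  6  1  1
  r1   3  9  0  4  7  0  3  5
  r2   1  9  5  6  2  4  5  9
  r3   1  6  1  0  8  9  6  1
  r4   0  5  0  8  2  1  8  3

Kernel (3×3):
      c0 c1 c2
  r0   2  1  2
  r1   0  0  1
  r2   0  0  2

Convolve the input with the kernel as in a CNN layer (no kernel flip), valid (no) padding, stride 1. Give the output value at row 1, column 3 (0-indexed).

37

The receptive field on the input at this output position is [4 7 0 / 6 2 4 / 0 8 9]. Elementwise product with the kernel and sum: 4·2 + 7·1 + 0·2 + 4·1 + 9·2.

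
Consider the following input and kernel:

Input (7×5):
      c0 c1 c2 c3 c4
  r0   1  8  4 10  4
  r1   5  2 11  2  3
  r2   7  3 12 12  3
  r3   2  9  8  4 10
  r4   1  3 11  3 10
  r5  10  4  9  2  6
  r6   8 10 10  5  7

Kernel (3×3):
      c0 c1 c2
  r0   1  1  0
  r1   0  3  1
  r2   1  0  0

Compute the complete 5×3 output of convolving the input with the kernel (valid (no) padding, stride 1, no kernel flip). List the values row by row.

33 50 35
30 70 60
46 46 57
41 57 40
33 53 36

Output[0,0]: The receptive field on the input at this output position is [1 8 4 / 5 2 11 / 7 3 12]. Elementwise product with the kernel and sum: 1·1 + 8·1 + 2·3 + 11·1 + 7·1.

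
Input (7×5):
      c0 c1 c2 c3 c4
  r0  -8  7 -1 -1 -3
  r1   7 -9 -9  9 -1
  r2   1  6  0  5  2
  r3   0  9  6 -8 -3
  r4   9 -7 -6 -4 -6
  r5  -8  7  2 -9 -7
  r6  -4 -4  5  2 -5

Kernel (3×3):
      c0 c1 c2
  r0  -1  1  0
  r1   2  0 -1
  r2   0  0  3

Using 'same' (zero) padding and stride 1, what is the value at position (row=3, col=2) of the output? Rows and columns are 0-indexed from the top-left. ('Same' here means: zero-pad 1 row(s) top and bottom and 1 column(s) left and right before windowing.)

8

The receptive field on the zero-padded input at this output position is [6 0 5 / 9 6 -8 / -7 -6 -4]. Elementwise product with the kernel and sum: 6·-1 + 0·1 + 9·2 + -8·-1 + -4·3.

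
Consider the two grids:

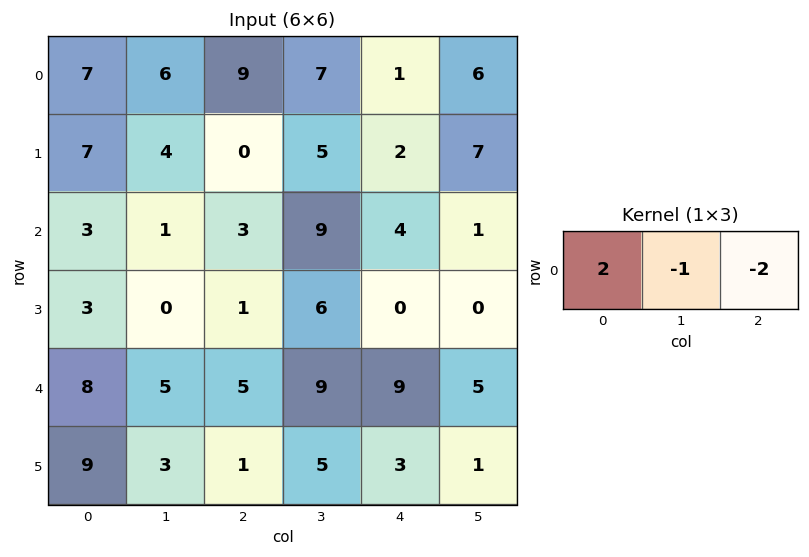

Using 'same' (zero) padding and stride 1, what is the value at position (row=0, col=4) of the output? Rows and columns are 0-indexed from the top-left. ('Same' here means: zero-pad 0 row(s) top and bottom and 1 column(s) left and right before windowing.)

1

The receptive field on the zero-padded input at this output position is [7 1 6]. Elementwise product with the kernel and sum: 7·2 + 1·-1 + 6·-2.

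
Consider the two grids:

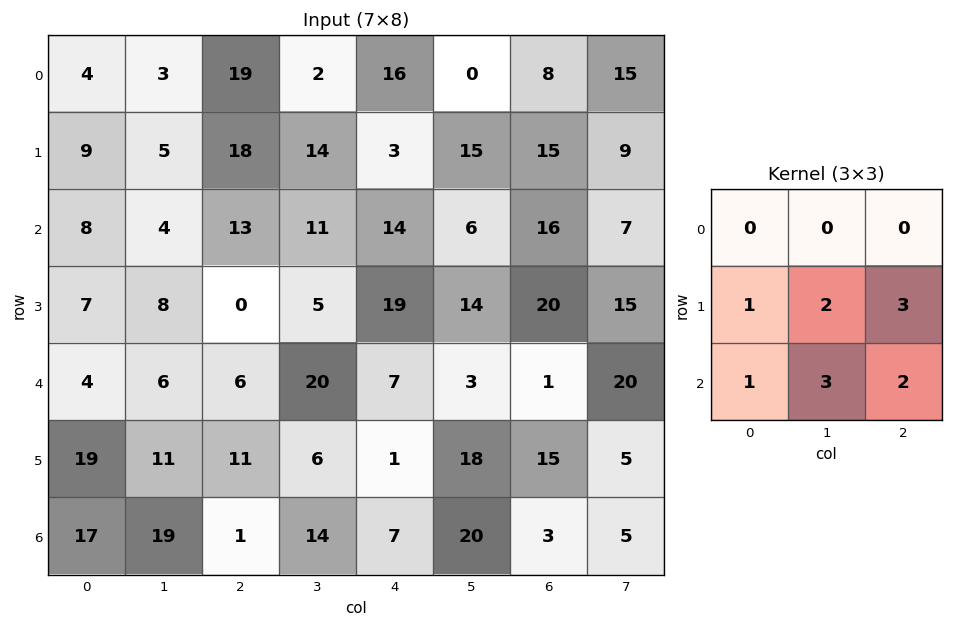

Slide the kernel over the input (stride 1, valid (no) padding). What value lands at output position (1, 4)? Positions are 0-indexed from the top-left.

175

The receptive field on the input at this output position is [3 15 15 / 14 6 16 / 19 14 20]. Elementwise product with the kernel and sum: 14·1 + 6·2 + 16·3 + 19·1 + 14·3 + 20·2.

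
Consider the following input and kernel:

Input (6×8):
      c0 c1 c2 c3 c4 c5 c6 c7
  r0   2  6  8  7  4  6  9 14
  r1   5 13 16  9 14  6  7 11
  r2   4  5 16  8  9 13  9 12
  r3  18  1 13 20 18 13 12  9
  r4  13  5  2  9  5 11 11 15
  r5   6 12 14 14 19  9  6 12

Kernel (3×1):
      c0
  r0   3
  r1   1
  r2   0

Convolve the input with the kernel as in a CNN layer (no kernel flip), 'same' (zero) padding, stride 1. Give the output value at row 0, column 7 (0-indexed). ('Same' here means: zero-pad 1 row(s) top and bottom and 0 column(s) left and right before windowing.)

14

The receptive field on the zero-padded input at this output position is [0 / 14 / 11]. Elementwise product with the kernel and sum: 0·3 + 14·1.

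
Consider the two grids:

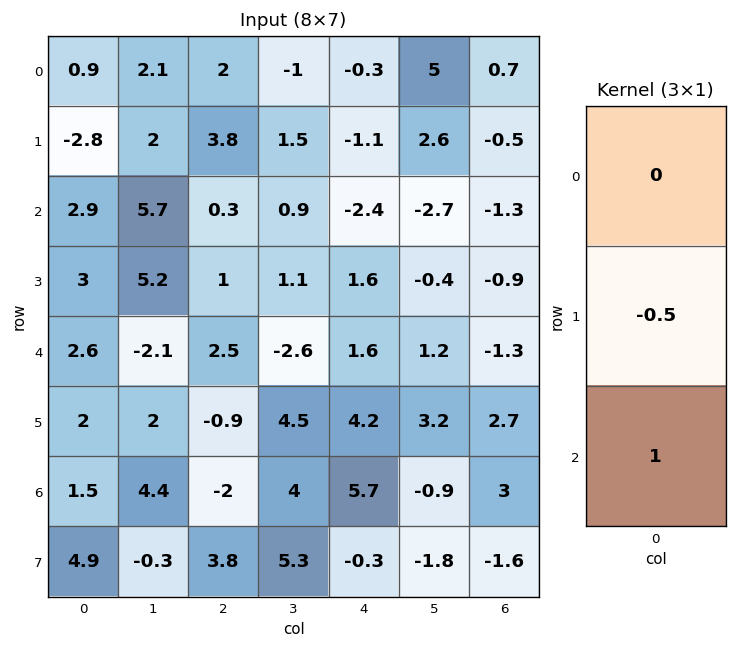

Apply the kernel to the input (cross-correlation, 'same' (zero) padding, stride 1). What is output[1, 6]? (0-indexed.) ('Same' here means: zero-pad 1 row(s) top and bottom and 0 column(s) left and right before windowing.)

-1.05

The receptive field on the zero-padded input at this output position is [0.7 / -0.5 / -1.3]. Elementwise product with the kernel and sum: -0.5·-0.5 + -1.3·1.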